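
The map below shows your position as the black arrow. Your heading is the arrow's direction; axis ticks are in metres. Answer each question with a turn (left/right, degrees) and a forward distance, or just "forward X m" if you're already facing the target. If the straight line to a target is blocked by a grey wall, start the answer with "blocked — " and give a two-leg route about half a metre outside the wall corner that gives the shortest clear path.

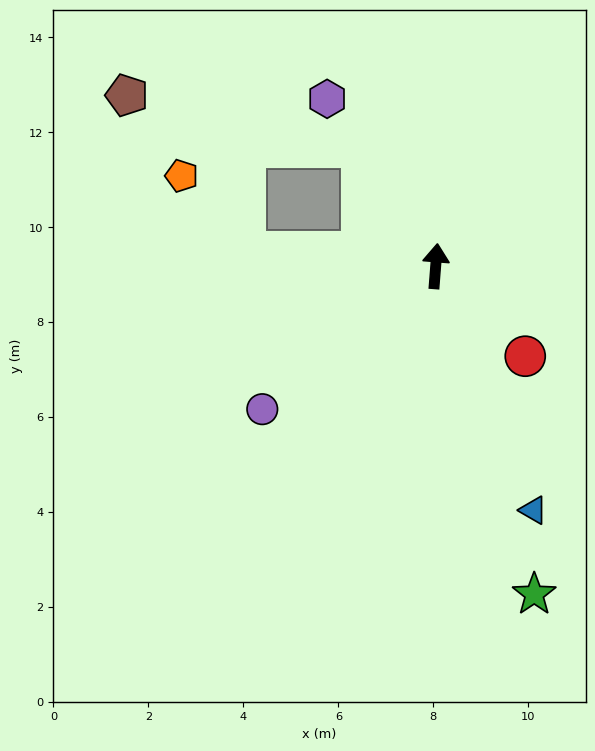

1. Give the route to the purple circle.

turn left 134°, forward 4.7 m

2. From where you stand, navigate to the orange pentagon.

blocked — turn left 90°, forward 4.0 m, then turn right 45°, forward 2.1 m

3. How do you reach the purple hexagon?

turn left 37°, forward 4.2 m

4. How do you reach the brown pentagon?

blocked — turn left 36°, forward 3.0 m, then turn left 46°, forward 5.1 m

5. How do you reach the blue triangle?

turn right 154°, forward 5.5 m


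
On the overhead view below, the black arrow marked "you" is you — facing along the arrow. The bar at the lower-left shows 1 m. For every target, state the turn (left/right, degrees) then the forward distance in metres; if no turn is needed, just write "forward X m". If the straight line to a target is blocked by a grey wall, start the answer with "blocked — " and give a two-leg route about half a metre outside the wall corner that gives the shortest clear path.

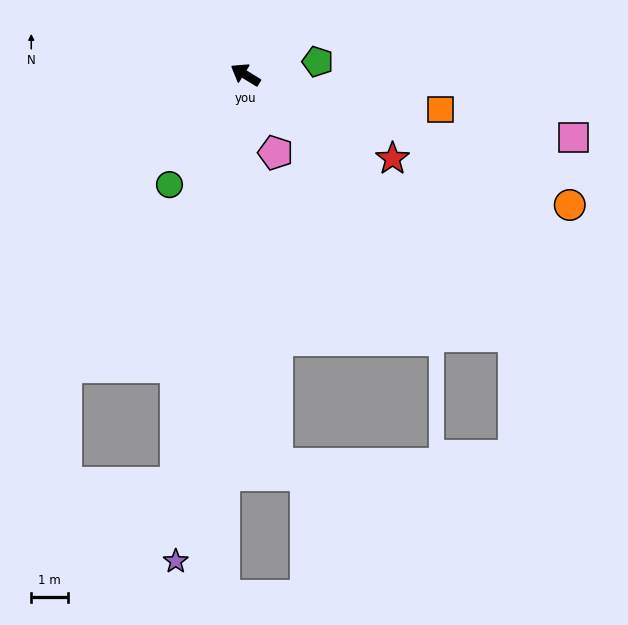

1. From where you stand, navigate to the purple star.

turn left 114°, forward 13.5 m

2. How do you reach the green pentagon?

turn right 138°, forward 2.0 m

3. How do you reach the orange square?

turn right 158°, forward 5.4 m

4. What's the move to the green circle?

turn left 87°, forward 3.7 m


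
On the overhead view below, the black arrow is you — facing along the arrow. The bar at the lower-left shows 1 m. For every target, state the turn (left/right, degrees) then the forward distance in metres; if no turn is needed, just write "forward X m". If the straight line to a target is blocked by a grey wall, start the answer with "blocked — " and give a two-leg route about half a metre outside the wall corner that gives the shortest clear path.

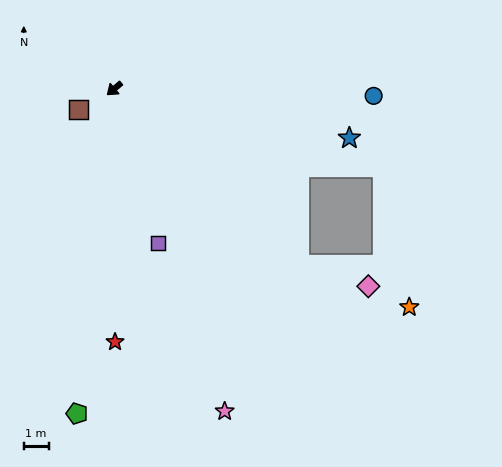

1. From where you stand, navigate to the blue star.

turn left 128°, forward 9.7 m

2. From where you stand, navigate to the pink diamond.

blocked — turn left 96°, forward 10.3 m, then turn left 27°, forward 2.9 m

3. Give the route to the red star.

turn left 50°, forward 10.2 m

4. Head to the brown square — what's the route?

turn right 10°, forward 1.7 m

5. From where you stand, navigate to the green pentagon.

turn left 43°, forward 13.2 m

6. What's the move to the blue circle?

turn left 138°, forward 10.5 m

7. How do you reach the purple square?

turn left 65°, forward 6.5 m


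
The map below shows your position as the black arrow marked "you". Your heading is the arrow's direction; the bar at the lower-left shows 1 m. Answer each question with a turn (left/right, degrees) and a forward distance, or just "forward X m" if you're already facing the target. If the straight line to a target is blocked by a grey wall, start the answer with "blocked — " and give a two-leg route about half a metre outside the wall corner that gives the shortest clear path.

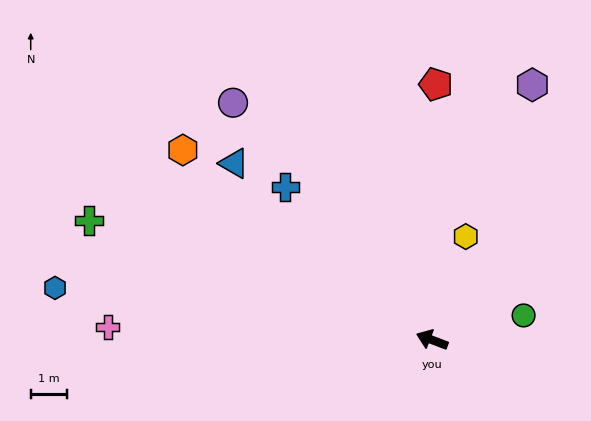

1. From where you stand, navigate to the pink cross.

turn left 19°, forward 9.0 m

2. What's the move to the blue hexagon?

turn left 13°, forward 10.5 m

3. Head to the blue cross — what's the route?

turn right 25°, forward 5.9 m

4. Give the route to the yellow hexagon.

turn right 87°, forward 3.0 m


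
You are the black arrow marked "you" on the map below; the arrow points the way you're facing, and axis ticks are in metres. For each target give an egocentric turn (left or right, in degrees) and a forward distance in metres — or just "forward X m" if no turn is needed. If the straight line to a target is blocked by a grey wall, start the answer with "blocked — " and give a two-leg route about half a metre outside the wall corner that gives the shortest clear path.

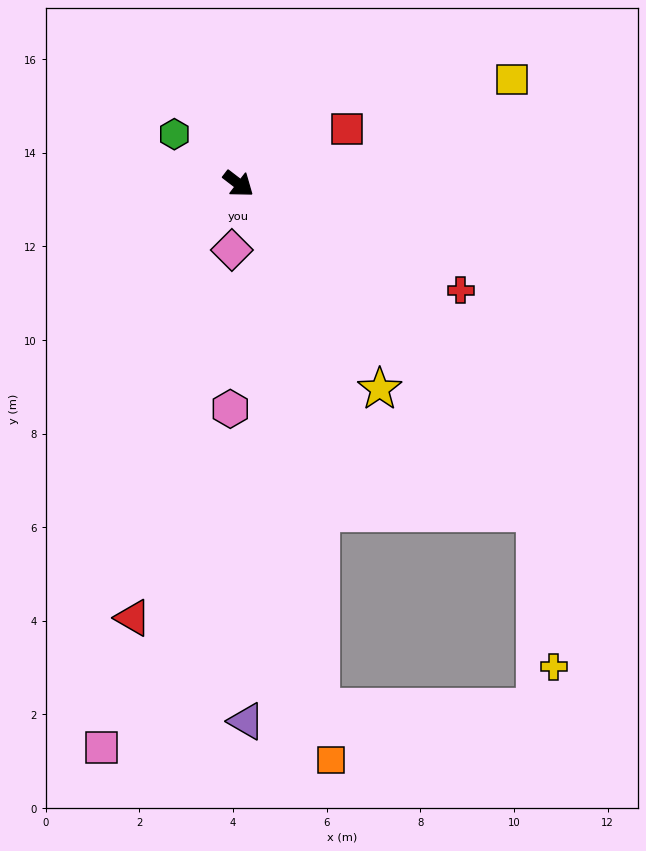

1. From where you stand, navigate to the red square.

turn left 64°, forward 2.6 m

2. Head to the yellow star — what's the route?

turn right 18°, forward 5.3 m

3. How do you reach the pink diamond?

turn right 58°, forward 1.4 m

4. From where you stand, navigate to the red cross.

turn left 12°, forward 5.3 m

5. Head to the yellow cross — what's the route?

blocked — turn right 10°, forward 9.5 m, then turn right 36°, forward 3.3 m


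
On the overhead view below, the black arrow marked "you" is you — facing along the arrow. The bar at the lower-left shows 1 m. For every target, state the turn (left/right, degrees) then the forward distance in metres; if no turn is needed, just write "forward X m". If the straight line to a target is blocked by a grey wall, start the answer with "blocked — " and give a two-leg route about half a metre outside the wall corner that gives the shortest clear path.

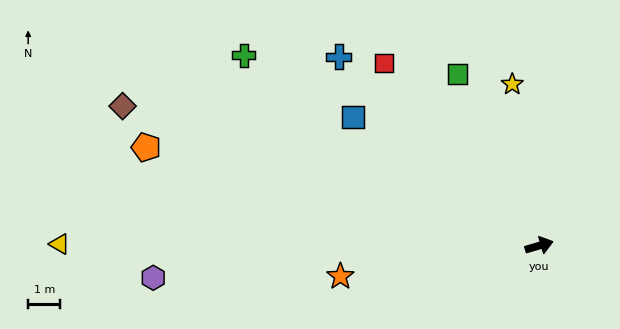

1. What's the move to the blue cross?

turn left 120°, forward 8.6 m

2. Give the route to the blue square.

turn left 129°, forward 7.1 m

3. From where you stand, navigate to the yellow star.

turn left 83°, forward 5.1 m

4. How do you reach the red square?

turn left 114°, forward 7.5 m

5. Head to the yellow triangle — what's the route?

turn left 163°, forward 14.9 m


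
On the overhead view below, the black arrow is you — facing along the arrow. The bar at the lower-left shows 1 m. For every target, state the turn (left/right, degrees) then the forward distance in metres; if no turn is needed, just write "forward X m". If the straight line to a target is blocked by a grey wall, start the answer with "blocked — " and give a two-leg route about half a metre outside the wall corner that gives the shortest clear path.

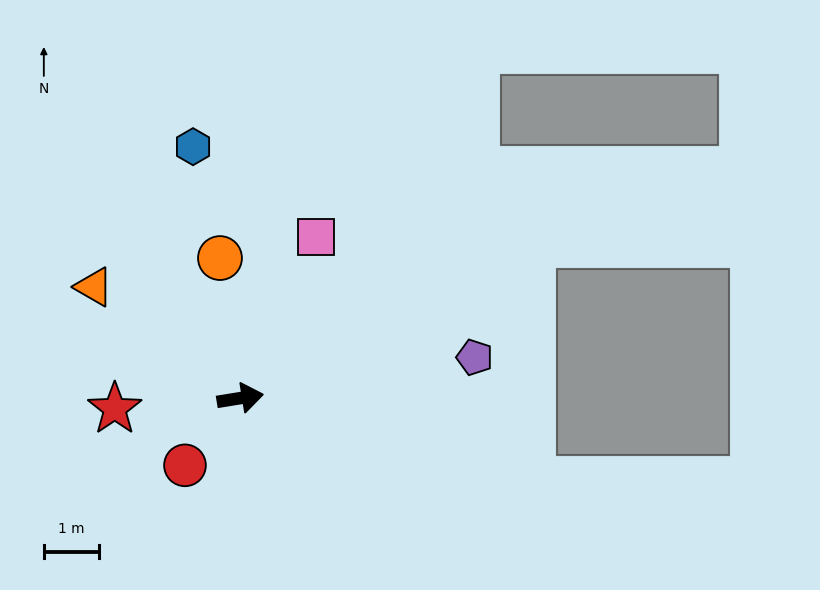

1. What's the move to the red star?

turn left 176°, forward 2.3 m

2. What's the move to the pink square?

turn left 56°, forward 3.2 m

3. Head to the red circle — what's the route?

turn right 139°, forward 1.6 m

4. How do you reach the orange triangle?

turn left 134°, forward 3.4 m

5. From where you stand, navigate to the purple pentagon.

forward 4.3 m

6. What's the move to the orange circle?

turn left 89°, forward 2.6 m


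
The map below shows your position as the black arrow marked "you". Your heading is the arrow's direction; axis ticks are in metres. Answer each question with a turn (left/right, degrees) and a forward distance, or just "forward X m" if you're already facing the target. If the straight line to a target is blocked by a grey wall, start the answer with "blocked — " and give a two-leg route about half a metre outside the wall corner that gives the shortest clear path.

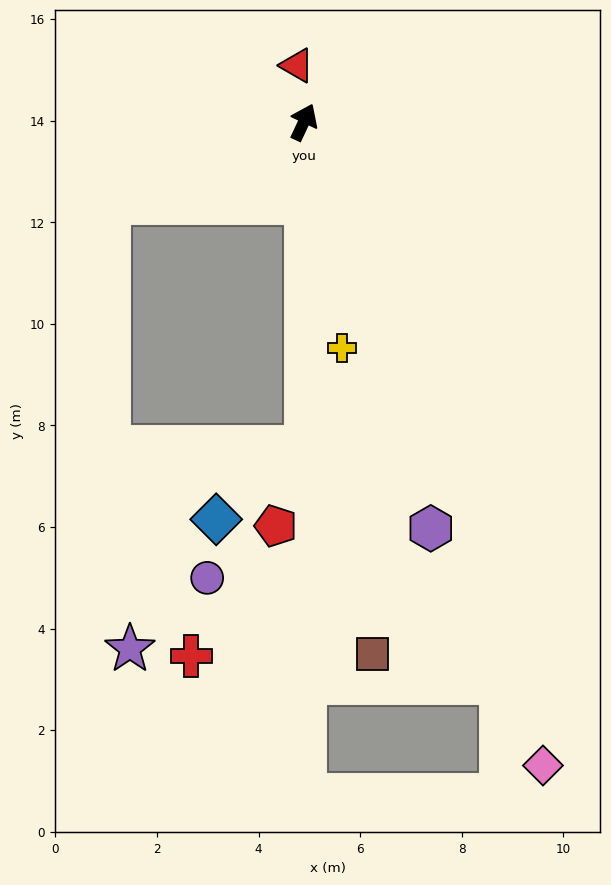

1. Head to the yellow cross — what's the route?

turn right 145°, forward 4.5 m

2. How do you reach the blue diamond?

blocked — turn right 154°, forward 6.4 m, then turn right 52°, forward 2.3 m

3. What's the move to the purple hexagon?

turn right 138°, forward 8.4 m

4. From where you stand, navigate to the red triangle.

turn left 32°, forward 1.1 m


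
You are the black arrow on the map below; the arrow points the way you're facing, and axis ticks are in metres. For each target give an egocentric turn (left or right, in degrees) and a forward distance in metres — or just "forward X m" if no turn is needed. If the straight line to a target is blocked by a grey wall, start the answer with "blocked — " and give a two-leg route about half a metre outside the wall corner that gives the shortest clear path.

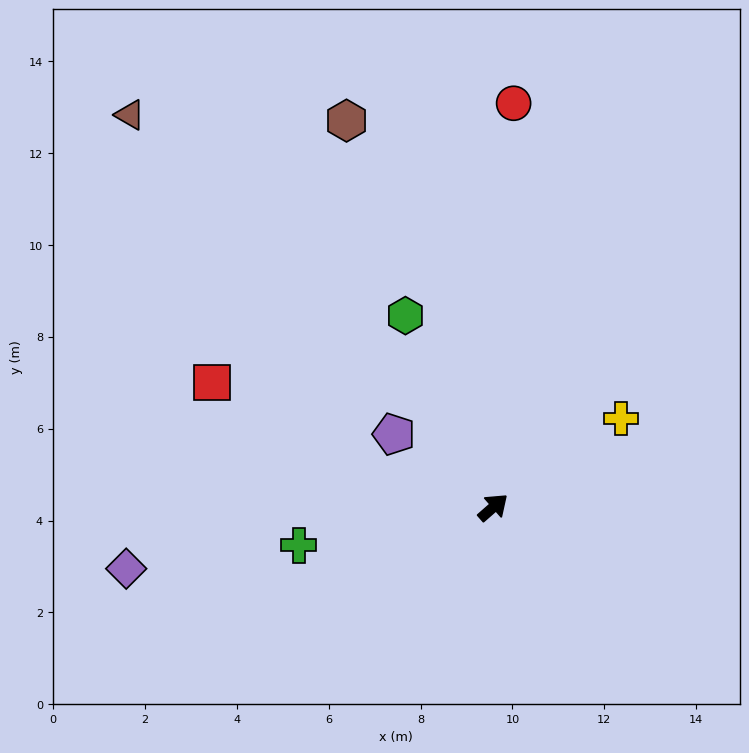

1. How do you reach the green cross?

turn left 150°, forward 4.3 m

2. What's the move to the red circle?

turn left 46°, forward 8.8 m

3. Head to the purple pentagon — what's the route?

turn left 102°, forward 2.7 m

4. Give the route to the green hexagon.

turn left 73°, forward 4.6 m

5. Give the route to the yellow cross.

turn right 7°, forward 3.4 m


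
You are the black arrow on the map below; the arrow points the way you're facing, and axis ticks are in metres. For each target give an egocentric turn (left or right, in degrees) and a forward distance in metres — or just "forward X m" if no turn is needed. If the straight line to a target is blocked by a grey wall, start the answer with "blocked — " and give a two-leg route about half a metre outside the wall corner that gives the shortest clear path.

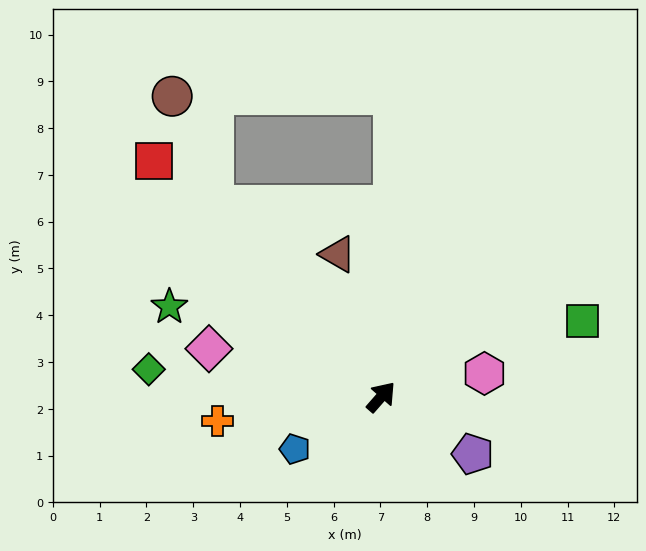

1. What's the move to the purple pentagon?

turn right 81°, forward 2.3 m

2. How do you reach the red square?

turn left 85°, forward 7.0 m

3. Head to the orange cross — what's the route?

turn left 140°, forward 3.5 m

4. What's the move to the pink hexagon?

turn right 36°, forward 2.3 m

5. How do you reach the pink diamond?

turn left 116°, forward 3.8 m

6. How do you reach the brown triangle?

turn left 58°, forward 3.2 m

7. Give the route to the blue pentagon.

turn left 162°, forward 2.2 m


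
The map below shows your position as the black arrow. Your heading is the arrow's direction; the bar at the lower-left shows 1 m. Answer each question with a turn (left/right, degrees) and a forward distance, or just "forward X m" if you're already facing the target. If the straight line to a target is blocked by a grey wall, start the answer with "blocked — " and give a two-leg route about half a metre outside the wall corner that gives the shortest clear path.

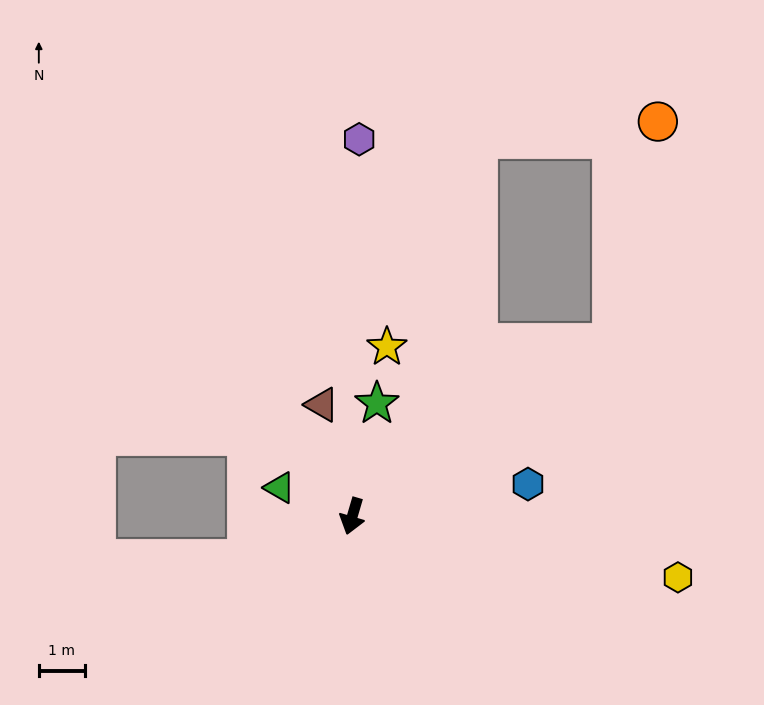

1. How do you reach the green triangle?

turn right 95°, forward 1.7 m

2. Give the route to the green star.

turn right 176°, forward 2.5 m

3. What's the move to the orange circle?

blocked — turn left 140°, forward 6.8 m, then turn left 45°, forward 4.9 m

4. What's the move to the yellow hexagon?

turn left 96°, forward 7.2 m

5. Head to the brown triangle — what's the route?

turn right 148°, forward 2.5 m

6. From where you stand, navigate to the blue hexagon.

turn left 117°, forward 3.9 m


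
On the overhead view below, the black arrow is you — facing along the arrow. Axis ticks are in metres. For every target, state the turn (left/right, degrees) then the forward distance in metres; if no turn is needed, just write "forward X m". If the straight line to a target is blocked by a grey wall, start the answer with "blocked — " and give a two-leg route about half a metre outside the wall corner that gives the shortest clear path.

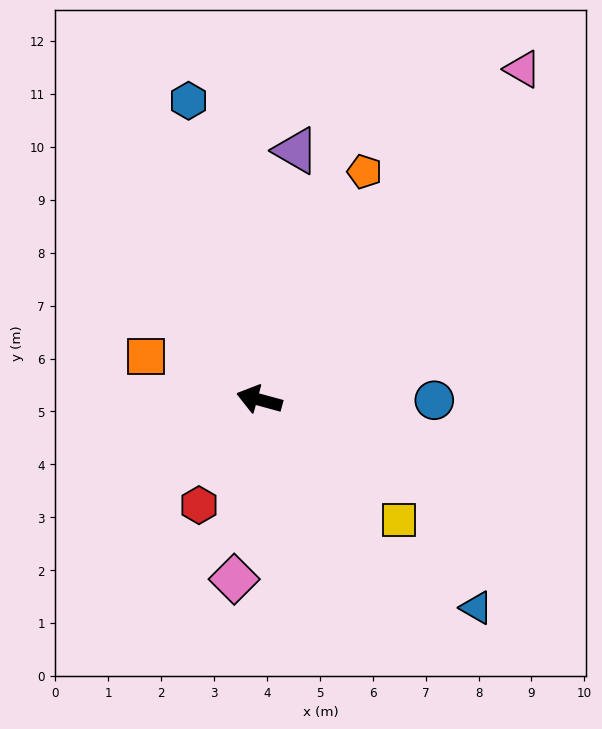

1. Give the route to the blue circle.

turn right 165°, forward 3.3 m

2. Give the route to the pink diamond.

turn left 97°, forward 3.4 m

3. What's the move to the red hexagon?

turn left 75°, forward 2.3 m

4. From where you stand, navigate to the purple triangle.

turn right 83°, forward 4.8 m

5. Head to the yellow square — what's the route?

turn left 155°, forward 3.5 m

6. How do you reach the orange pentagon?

turn right 100°, forward 4.7 m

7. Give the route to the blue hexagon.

turn right 61°, forward 5.8 m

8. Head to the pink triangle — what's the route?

turn right 113°, forward 8.0 m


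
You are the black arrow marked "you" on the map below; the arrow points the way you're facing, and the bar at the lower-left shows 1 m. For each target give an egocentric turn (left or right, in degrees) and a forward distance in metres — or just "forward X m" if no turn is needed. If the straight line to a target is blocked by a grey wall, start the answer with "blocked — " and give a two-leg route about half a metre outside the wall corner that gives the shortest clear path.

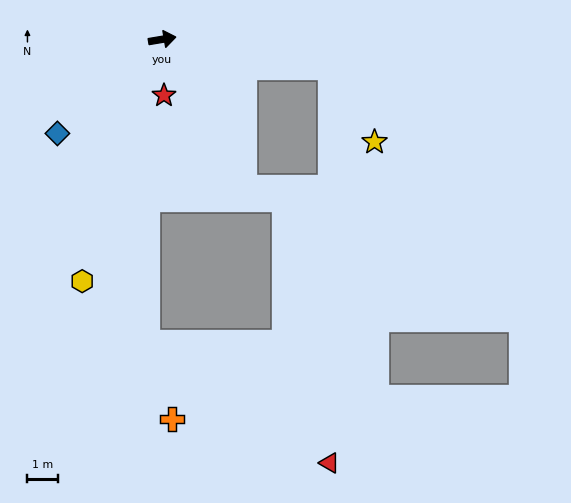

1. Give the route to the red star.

turn right 98°, forward 1.8 m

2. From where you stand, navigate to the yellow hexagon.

turn right 118°, forward 8.2 m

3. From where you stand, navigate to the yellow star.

blocked — turn right 19°, forward 5.5 m, then turn right 51°, forward 2.8 m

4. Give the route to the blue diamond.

turn right 148°, forward 4.5 m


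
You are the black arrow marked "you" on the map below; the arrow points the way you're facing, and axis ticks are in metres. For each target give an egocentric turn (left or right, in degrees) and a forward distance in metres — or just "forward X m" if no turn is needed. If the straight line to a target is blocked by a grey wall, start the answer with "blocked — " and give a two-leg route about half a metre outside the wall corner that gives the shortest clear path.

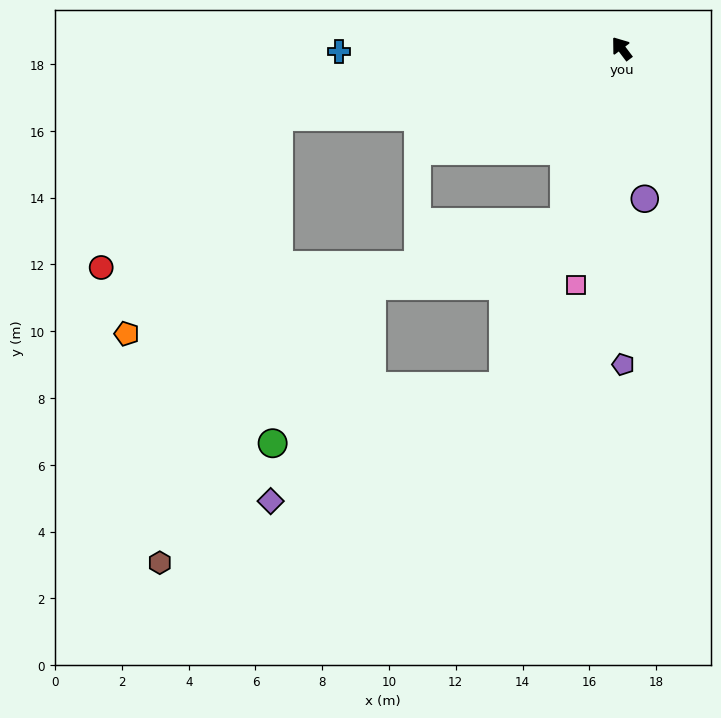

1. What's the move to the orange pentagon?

blocked — turn left 64°, forward 10.5 m, then turn left 44°, forward 7.9 m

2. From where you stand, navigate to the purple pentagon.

turn left 143°, forward 9.5 m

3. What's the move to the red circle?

blocked — turn left 64°, forward 10.5 m, then turn left 29°, forward 7.0 m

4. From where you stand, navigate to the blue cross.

turn left 54°, forward 8.5 m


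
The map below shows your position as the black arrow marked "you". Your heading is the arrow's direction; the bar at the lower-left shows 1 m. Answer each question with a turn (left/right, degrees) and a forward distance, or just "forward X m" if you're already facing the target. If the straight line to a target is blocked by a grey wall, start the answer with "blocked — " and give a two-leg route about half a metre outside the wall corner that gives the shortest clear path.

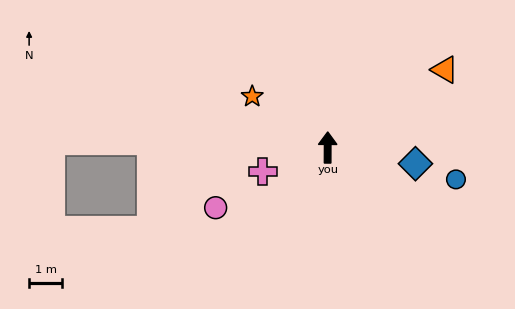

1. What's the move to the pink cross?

turn left 111°, forward 2.1 m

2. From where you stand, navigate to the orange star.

turn left 56°, forward 2.7 m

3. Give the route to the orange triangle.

turn right 56°, forward 4.2 m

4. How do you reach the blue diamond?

turn right 100°, forward 2.7 m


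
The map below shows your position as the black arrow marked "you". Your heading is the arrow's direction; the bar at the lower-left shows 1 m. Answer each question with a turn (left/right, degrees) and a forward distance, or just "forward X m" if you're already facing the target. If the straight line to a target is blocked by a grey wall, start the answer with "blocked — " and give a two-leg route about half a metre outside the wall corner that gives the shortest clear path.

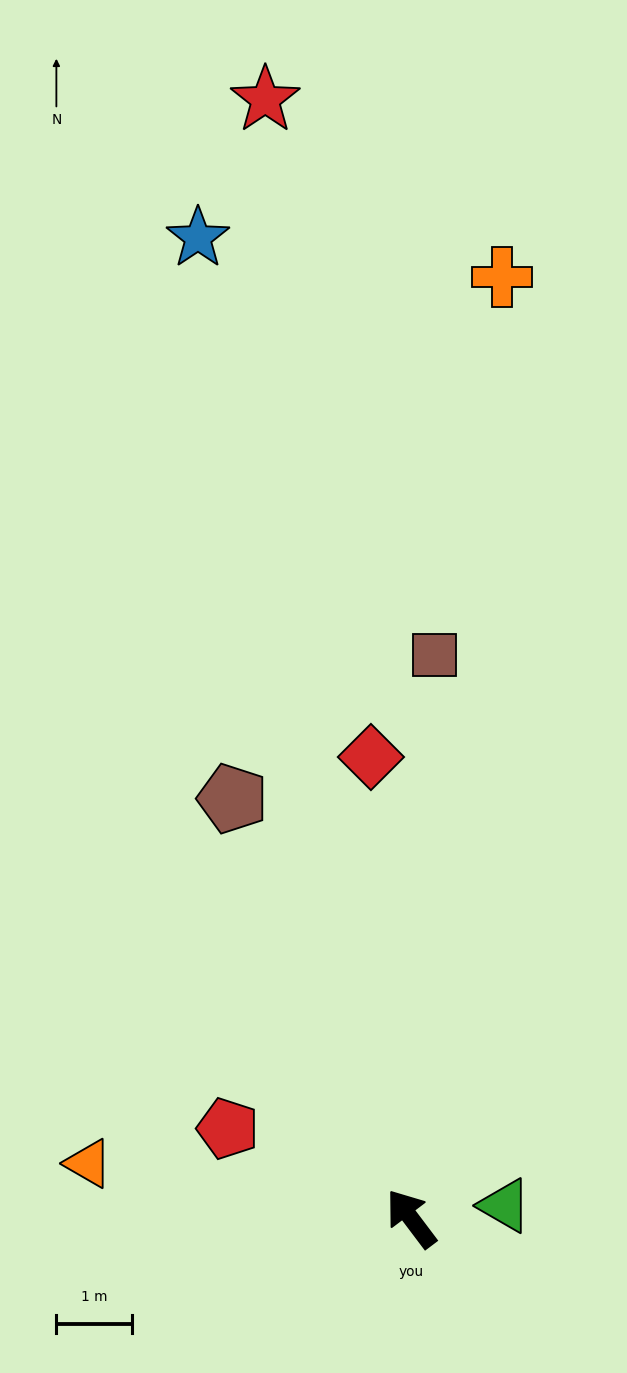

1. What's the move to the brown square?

turn right 39°, forward 7.5 m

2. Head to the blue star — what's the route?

turn right 25°, forward 13.3 m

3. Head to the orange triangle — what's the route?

turn left 43°, forward 4.3 m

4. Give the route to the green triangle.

turn right 119°, forward 1.3 m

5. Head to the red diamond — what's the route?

turn right 32°, forward 6.1 m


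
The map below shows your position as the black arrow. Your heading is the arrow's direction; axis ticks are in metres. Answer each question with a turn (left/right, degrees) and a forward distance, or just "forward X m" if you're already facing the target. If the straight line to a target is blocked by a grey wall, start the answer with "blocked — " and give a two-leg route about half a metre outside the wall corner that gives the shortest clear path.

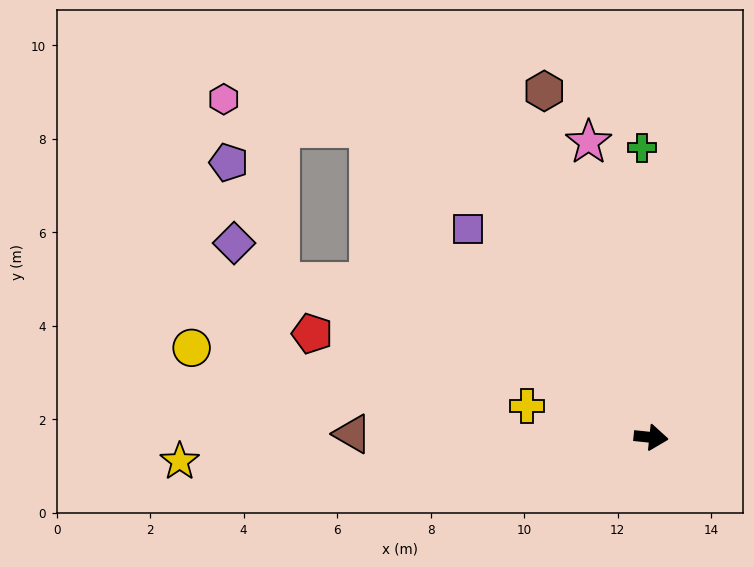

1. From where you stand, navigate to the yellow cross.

turn left 172°, forward 2.7 m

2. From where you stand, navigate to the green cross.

turn left 98°, forward 6.2 m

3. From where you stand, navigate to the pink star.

turn left 108°, forward 6.5 m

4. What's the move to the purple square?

turn left 137°, forward 5.9 m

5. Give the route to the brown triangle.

turn right 175°, forward 6.4 m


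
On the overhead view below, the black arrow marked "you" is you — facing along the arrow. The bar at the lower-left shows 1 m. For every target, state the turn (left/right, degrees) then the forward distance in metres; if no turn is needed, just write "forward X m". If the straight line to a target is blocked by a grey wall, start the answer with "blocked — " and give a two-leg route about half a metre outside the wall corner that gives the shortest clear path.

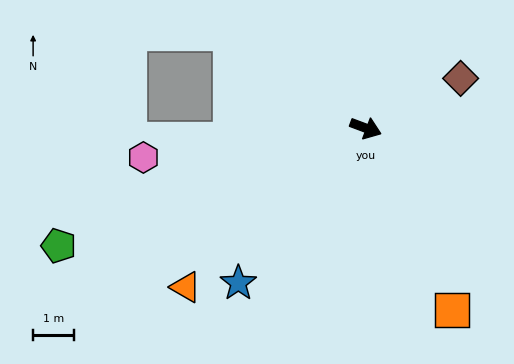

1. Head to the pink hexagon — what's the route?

turn right 152°, forward 5.5 m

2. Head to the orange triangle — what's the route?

turn right 118°, forward 5.9 m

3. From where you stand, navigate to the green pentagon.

turn right 139°, forward 8.1 m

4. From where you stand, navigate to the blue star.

turn right 109°, forward 5.0 m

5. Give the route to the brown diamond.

turn left 48°, forward 2.6 m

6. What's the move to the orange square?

turn right 44°, forward 5.0 m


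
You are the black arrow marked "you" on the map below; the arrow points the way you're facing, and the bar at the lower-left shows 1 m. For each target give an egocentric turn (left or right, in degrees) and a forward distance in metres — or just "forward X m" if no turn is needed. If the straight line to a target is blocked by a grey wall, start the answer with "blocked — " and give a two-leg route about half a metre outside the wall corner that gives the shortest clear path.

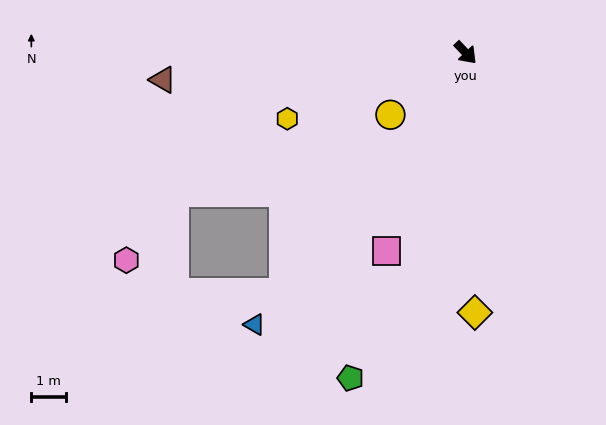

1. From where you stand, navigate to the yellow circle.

turn right 94°, forward 2.8 m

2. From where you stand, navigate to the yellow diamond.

turn right 41°, forward 7.4 m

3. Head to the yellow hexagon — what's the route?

turn right 113°, forward 5.4 m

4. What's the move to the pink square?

turn right 65°, forward 6.1 m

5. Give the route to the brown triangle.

turn right 128°, forward 8.7 m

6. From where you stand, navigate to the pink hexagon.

blocked — turn right 108°, forward 9.2 m, then turn left 30°, forward 2.4 m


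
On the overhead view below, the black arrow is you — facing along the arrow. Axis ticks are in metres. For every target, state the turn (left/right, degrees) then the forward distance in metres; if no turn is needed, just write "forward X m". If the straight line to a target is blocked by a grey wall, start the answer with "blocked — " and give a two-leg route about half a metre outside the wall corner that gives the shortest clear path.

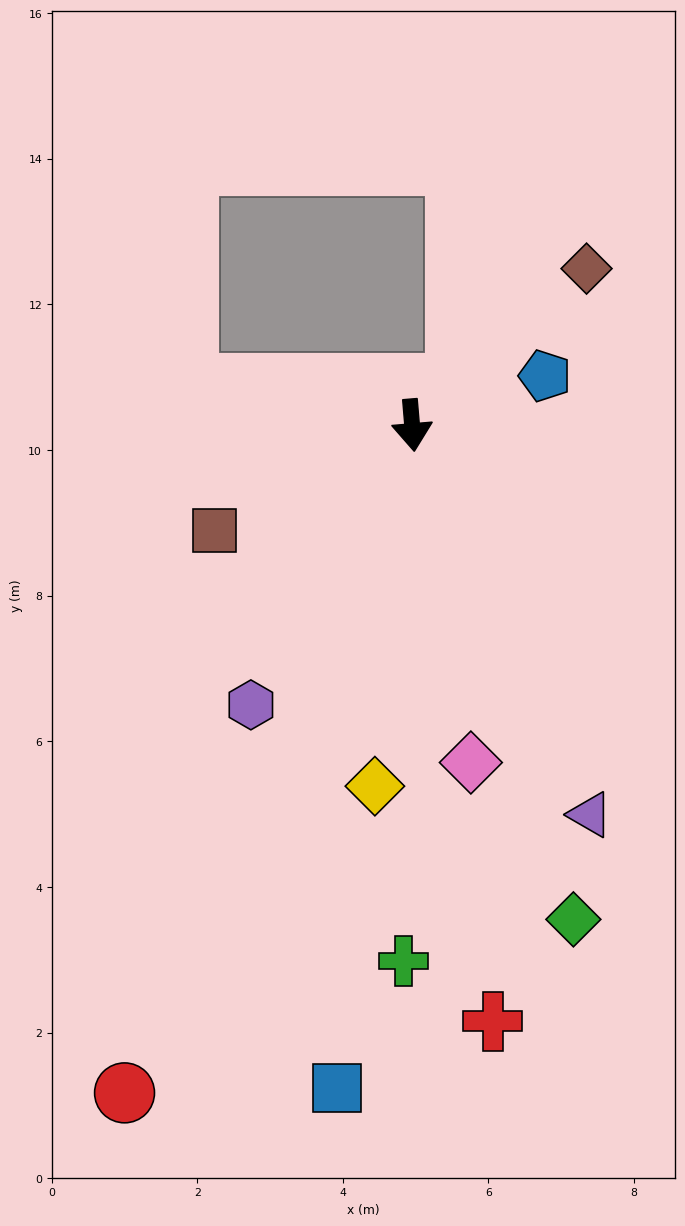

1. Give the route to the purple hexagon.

turn right 35°, forward 4.4 m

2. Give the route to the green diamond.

turn left 13°, forward 7.1 m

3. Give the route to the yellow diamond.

turn right 11°, forward 5.0 m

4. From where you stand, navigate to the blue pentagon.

turn left 106°, forward 1.9 m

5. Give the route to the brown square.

turn right 67°, forward 3.1 m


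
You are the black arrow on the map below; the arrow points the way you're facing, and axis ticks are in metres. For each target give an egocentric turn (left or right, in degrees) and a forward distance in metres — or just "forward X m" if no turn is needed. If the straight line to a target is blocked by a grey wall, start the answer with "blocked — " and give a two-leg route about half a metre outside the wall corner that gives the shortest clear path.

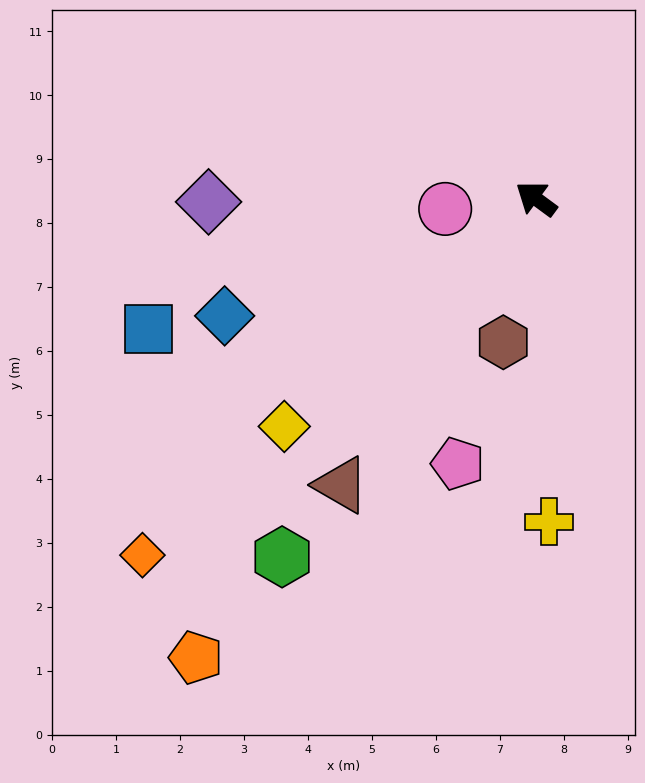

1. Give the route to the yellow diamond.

turn left 78°, forward 5.3 m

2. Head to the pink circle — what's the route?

turn left 43°, forward 1.4 m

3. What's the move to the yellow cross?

turn left 129°, forward 5.1 m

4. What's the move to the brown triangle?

turn left 92°, forward 5.4 m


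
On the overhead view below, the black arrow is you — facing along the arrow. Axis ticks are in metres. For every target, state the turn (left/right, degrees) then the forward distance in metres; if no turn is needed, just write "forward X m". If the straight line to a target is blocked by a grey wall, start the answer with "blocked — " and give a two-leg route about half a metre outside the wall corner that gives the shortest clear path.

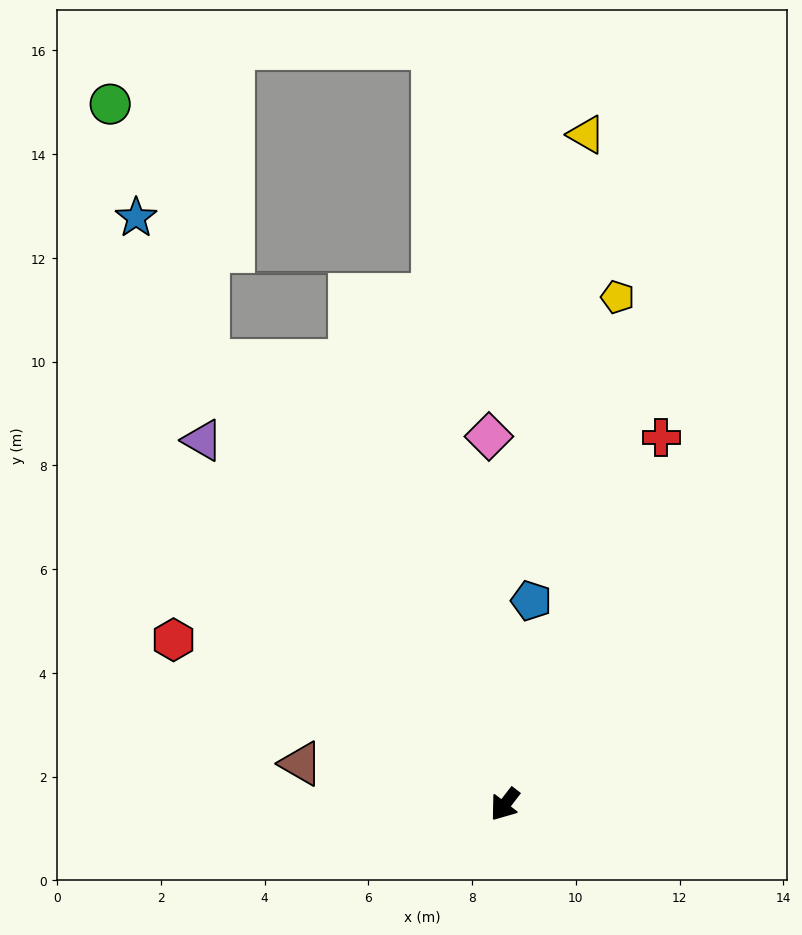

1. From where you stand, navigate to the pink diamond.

turn right 140°, forward 7.1 m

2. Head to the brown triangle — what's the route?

turn right 64°, forward 4.0 m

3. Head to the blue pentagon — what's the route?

turn right 150°, forward 4.0 m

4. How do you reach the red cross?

turn right 166°, forward 7.7 m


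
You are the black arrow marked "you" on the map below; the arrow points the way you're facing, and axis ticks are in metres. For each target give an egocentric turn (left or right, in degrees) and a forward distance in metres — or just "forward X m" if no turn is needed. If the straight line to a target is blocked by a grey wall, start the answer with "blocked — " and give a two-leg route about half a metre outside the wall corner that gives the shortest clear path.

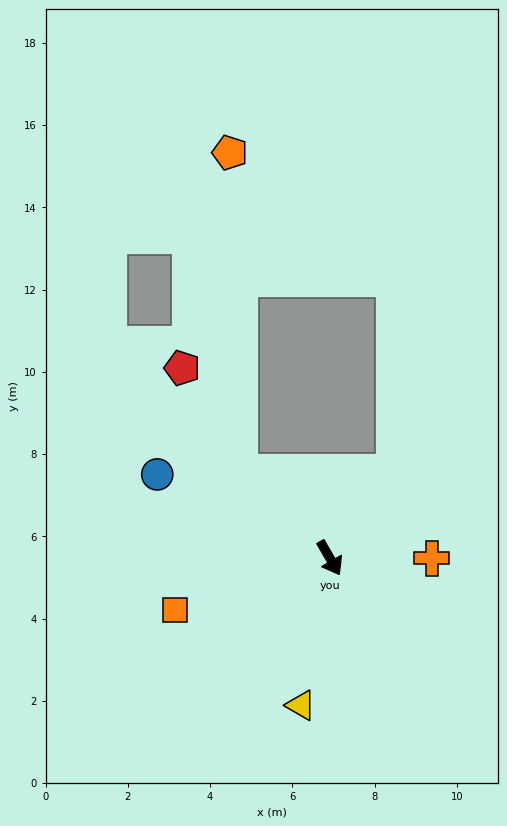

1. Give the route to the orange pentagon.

blocked — turn right 164°, forward 3.0 m, then turn right 44°, forward 7.7 m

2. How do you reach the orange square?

turn right 101°, forward 4.0 m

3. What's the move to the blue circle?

turn right 146°, forward 4.7 m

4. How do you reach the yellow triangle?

turn right 41°, forward 3.6 m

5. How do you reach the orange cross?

turn left 60°, forward 2.5 m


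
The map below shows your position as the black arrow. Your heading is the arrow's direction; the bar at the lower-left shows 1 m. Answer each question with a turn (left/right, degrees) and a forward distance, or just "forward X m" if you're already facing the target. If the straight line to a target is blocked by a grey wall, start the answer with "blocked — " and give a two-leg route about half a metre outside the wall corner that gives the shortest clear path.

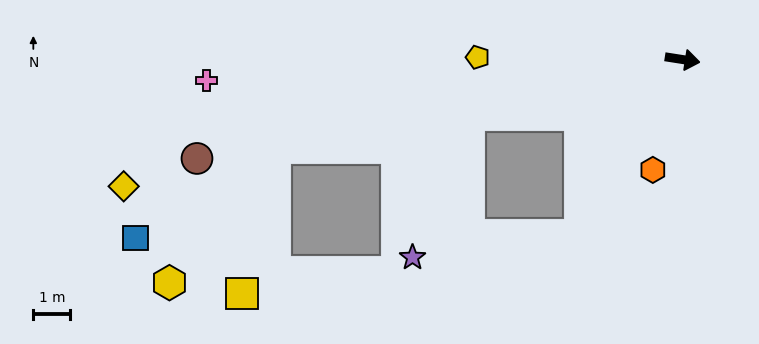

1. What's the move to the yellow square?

blocked — turn right 159°, forward 11.2 m, then turn left 65°, forward 4.0 m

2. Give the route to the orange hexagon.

turn right 96°, forward 3.1 m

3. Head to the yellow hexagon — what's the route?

blocked — turn right 159°, forward 11.2 m, then turn left 40°, forward 4.6 m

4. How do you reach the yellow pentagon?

turn right 172°, forward 5.5 m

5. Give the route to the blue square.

blocked — turn right 159°, forward 11.2 m, then turn left 21°, forward 4.5 m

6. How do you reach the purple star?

blocked — turn right 112°, forward 5.5 m, then turn right 51°, forward 4.5 m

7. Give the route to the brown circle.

turn right 160°, forward 13.3 m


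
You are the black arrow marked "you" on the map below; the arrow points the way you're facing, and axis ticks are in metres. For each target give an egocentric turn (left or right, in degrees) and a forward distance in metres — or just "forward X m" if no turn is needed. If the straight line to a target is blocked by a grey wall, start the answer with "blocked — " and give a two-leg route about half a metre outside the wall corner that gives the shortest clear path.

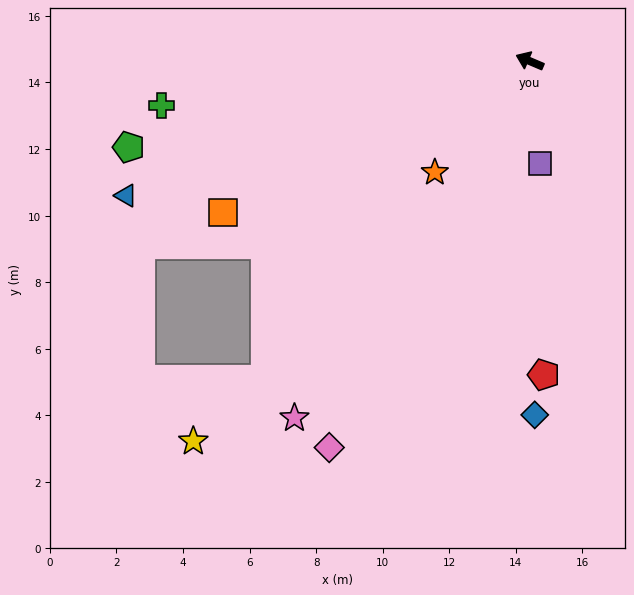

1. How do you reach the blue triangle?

turn left 41°, forward 12.8 m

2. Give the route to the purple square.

turn left 119°, forward 3.1 m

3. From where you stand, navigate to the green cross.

turn left 30°, forward 11.1 m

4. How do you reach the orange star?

turn left 73°, forward 4.4 m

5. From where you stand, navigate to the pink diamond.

turn left 86°, forward 13.1 m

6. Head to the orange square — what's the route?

turn left 49°, forward 10.3 m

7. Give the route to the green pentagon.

turn left 35°, forward 12.3 m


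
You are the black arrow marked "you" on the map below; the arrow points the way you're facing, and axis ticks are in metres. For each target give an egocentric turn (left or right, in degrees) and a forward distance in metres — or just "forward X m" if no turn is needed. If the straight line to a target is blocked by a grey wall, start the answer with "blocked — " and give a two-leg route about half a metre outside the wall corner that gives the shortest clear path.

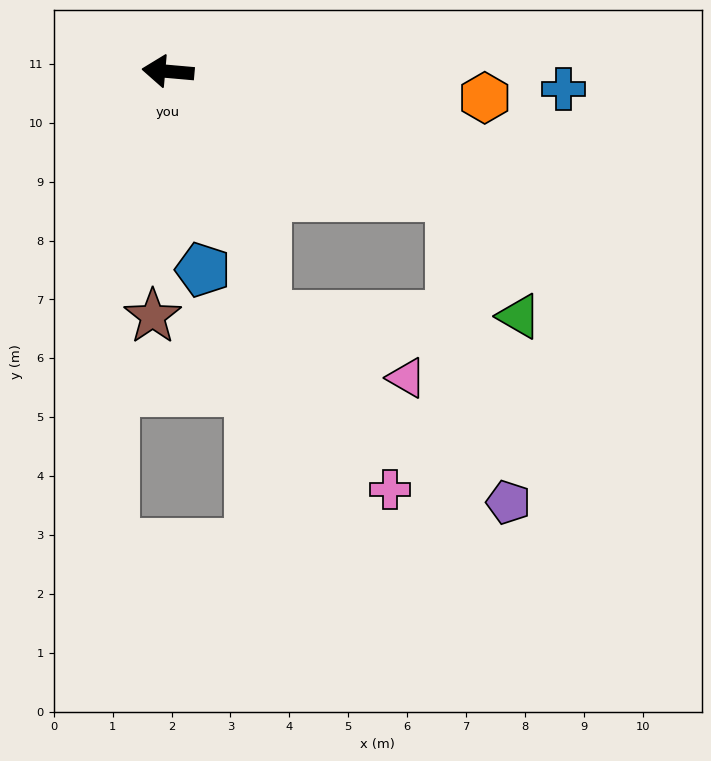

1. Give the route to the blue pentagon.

turn left 105°, forward 3.4 m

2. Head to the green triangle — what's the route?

blocked — turn left 161°, forward 5.2 m, then turn right 36°, forward 2.3 m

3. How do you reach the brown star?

turn left 91°, forward 4.2 m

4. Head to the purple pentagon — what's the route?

blocked — turn left 117°, forward 4.5 m, then turn left 30°, forward 5.2 m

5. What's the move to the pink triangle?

blocked — turn left 117°, forward 4.5 m, then turn left 44°, forward 2.6 m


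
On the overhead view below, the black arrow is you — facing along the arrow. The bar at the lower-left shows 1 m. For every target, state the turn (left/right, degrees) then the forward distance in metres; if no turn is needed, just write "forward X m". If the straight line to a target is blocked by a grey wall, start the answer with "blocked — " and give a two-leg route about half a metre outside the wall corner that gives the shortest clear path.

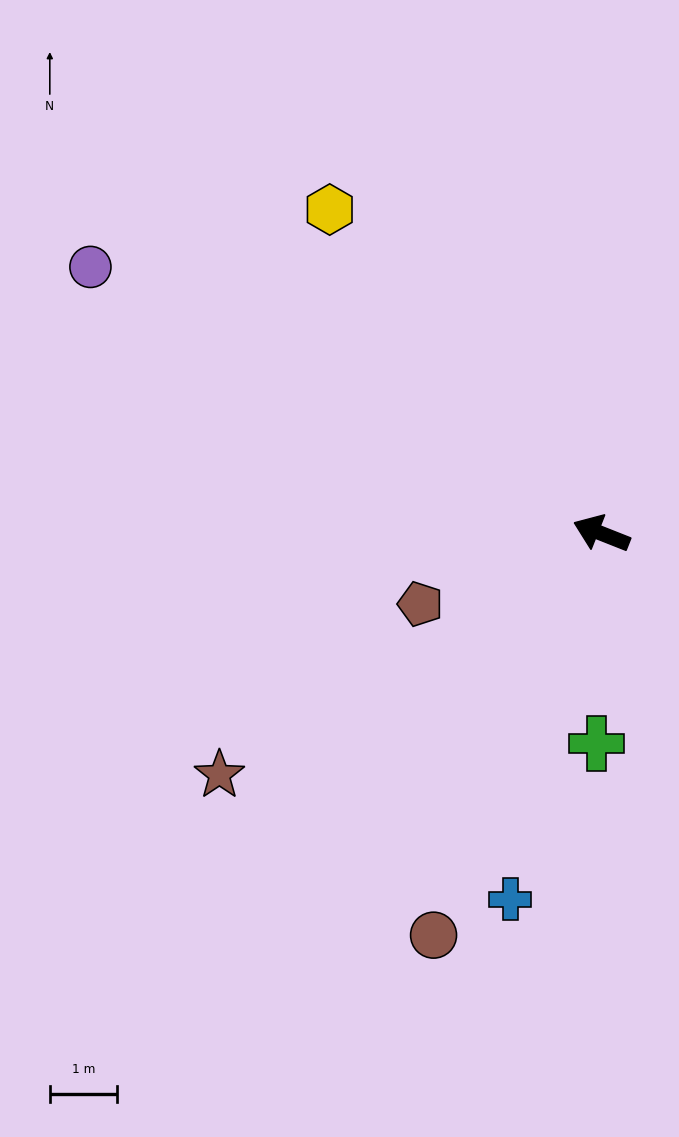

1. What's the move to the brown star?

turn left 54°, forward 6.8 m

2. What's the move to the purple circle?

turn right 6°, forward 8.6 m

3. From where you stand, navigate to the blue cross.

turn left 98°, forward 5.6 m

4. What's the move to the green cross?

turn left 110°, forward 3.1 m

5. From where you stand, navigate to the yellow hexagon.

turn right 28°, forward 6.3 m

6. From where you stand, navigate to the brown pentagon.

turn left 43°, forward 2.9 m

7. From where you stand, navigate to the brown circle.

turn left 89°, forward 6.5 m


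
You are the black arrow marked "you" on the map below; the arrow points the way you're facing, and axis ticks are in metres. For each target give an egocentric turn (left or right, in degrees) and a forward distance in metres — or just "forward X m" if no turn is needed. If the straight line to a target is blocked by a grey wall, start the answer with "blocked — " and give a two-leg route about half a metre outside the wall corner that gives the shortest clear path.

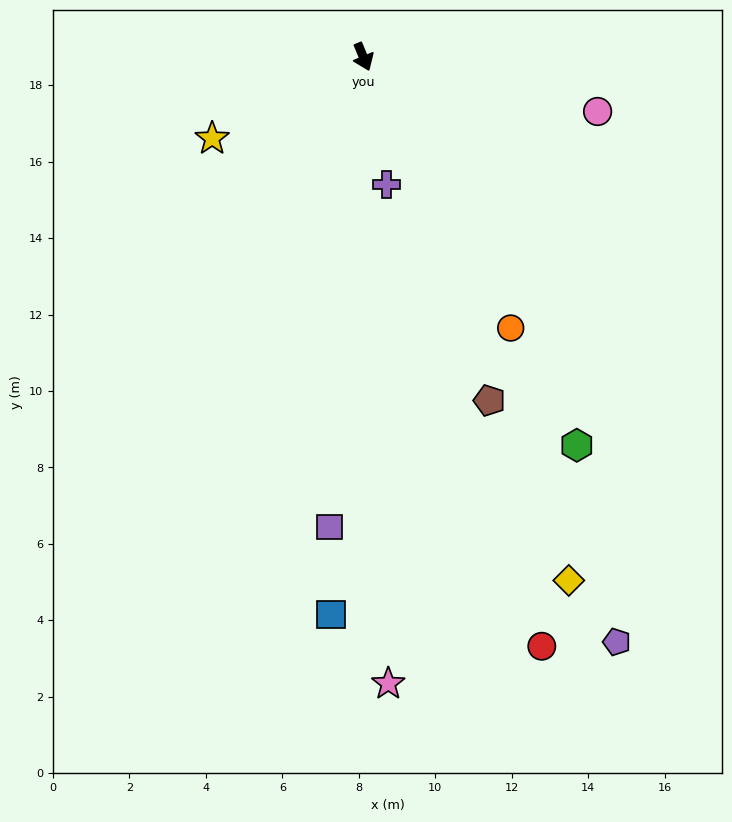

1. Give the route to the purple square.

turn right 27°, forward 12.3 m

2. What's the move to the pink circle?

turn left 54°, forward 6.3 m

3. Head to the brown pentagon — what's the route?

turn right 2°, forward 9.6 m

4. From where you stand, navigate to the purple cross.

turn right 12°, forward 3.4 m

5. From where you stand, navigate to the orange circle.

turn left 6°, forward 8.1 m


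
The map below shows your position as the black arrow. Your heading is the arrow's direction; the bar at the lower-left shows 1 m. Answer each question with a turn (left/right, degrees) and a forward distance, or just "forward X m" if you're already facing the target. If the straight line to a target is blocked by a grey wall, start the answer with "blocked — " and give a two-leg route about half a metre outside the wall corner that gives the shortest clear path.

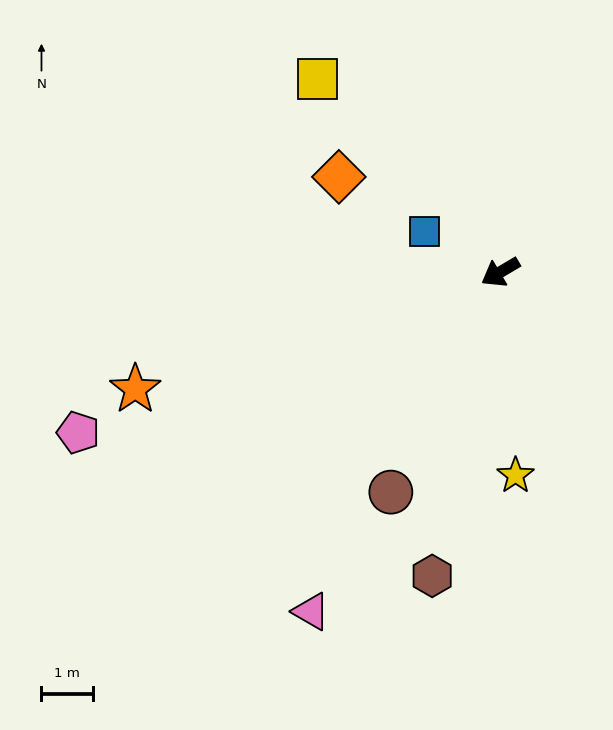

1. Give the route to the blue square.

turn right 59°, forward 1.7 m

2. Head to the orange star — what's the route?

turn right 13°, forward 7.5 m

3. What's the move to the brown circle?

turn left 33°, forward 4.8 m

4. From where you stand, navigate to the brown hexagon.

turn left 47°, forward 6.1 m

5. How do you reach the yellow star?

turn left 64°, forward 4.0 m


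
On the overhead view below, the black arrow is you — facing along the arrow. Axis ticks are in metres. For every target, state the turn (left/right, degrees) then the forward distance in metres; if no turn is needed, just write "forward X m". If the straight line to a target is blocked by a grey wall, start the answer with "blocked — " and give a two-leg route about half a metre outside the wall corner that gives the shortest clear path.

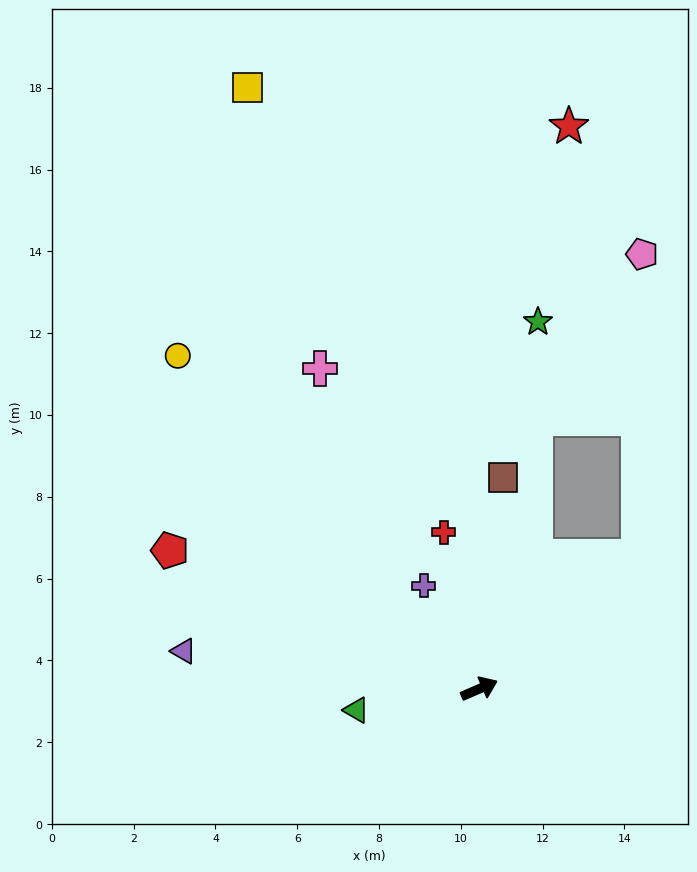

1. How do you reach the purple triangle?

turn left 149°, forward 7.3 m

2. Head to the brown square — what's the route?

turn left 60°, forward 5.2 m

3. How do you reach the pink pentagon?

blocked — turn left 16°, forward 5.1 m, then turn left 50°, forward 7.4 m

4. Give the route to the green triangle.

turn left 166°, forward 3.0 m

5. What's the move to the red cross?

turn left 79°, forward 3.9 m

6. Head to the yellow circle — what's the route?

turn left 109°, forward 11.0 m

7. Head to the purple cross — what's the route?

turn left 95°, forward 2.9 m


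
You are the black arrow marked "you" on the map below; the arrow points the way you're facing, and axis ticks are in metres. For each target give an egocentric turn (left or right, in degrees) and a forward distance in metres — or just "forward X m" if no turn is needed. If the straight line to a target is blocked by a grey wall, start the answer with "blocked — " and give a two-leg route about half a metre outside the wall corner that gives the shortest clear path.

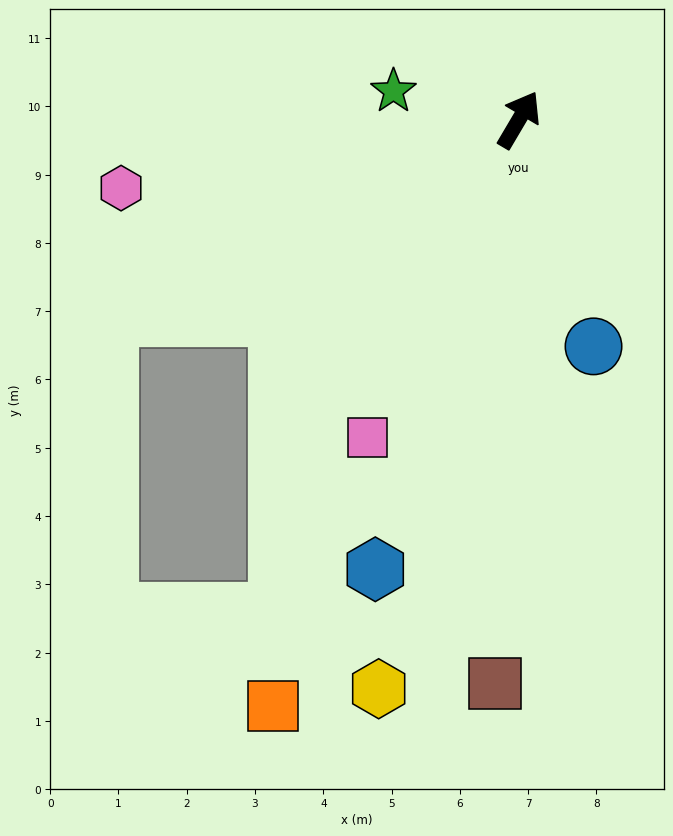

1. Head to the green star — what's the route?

turn left 108°, forward 1.9 m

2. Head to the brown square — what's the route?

turn right 152°, forward 8.3 m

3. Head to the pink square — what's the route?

turn right 175°, forward 5.2 m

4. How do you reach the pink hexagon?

turn left 130°, forward 5.9 m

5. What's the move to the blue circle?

turn right 131°, forward 3.5 m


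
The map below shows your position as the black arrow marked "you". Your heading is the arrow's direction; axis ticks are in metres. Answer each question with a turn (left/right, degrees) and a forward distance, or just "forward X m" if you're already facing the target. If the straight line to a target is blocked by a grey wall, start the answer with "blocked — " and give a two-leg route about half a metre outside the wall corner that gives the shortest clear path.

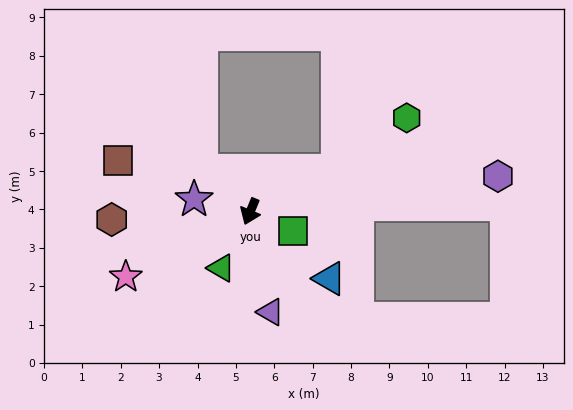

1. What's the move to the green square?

turn left 88°, forward 1.2 m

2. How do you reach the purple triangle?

turn left 34°, forward 2.7 m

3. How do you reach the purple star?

turn right 80°, forward 1.5 m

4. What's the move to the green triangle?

turn right 5°, forward 1.7 m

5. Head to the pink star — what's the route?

turn right 40°, forward 3.7 m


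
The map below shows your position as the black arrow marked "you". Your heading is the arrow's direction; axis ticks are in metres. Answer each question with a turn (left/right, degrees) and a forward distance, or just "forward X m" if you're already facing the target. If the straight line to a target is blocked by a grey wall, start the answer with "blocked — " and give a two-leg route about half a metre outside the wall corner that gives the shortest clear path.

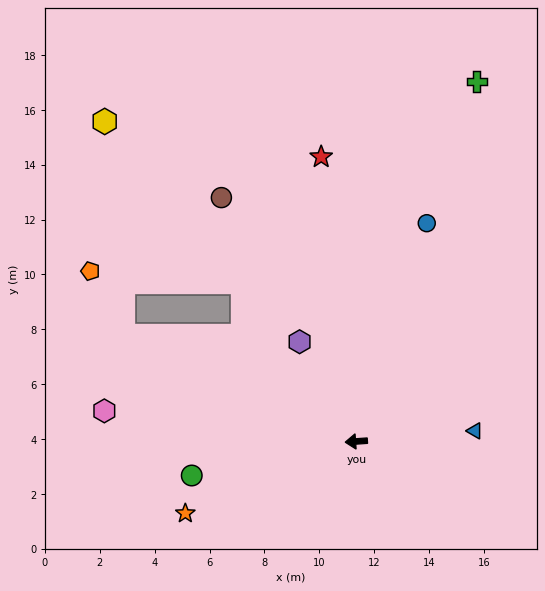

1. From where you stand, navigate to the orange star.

turn left 19°, forward 6.8 m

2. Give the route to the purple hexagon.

turn right 64°, forward 4.2 m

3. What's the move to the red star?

turn right 87°, forward 10.5 m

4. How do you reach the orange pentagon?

blocked — turn right 28°, forward 9.3 m, then turn right 39°, forward 2.6 m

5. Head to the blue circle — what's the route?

turn right 112°, forward 8.4 m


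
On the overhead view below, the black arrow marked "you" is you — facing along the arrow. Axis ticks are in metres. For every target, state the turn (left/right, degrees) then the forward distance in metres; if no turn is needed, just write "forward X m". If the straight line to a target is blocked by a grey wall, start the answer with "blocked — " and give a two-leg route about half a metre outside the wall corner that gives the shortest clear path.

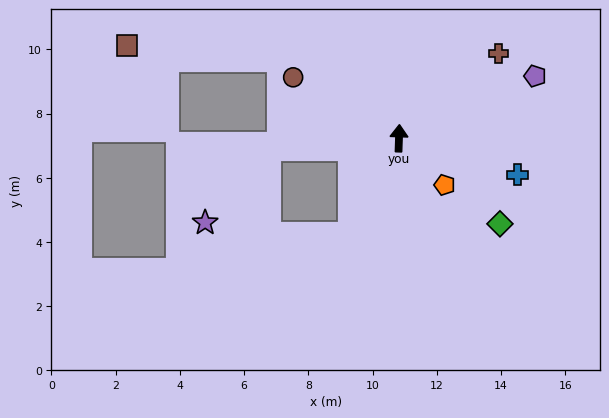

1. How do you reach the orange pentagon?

turn right 134°, forward 2.0 m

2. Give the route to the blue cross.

turn right 105°, forward 3.9 m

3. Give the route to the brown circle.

turn left 62°, forward 3.8 m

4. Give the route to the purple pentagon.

turn right 64°, forward 4.7 m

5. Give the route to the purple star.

blocked — turn left 96°, forward 4.1 m, then turn left 46°, forward 3.1 m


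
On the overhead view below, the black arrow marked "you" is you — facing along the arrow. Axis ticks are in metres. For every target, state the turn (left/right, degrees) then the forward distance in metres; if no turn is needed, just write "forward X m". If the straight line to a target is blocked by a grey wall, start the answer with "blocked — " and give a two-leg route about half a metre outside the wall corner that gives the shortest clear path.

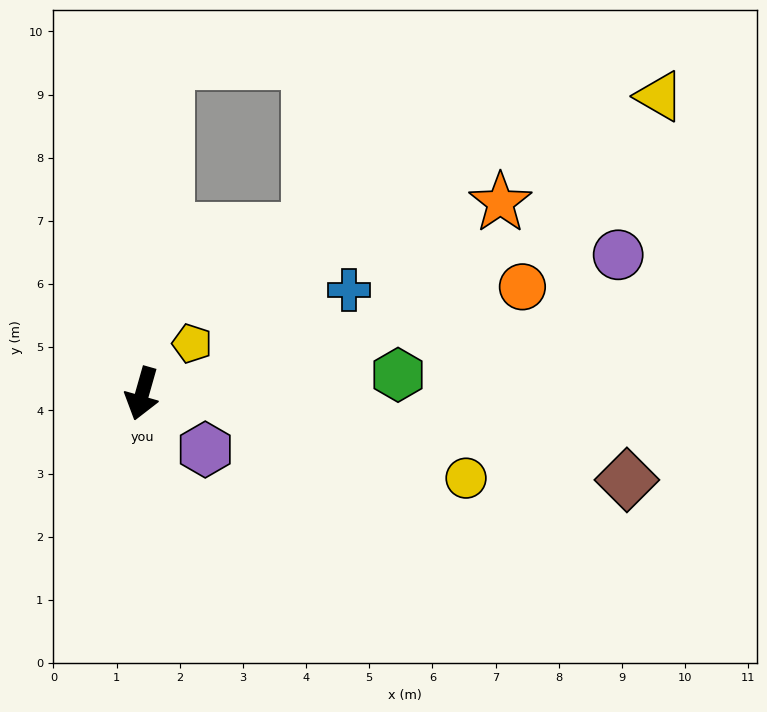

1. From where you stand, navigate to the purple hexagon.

turn left 64°, forward 1.3 m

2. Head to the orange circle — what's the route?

turn left 122°, forward 6.3 m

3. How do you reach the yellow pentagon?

turn left 151°, forward 1.1 m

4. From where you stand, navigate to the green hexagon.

turn left 110°, forward 4.1 m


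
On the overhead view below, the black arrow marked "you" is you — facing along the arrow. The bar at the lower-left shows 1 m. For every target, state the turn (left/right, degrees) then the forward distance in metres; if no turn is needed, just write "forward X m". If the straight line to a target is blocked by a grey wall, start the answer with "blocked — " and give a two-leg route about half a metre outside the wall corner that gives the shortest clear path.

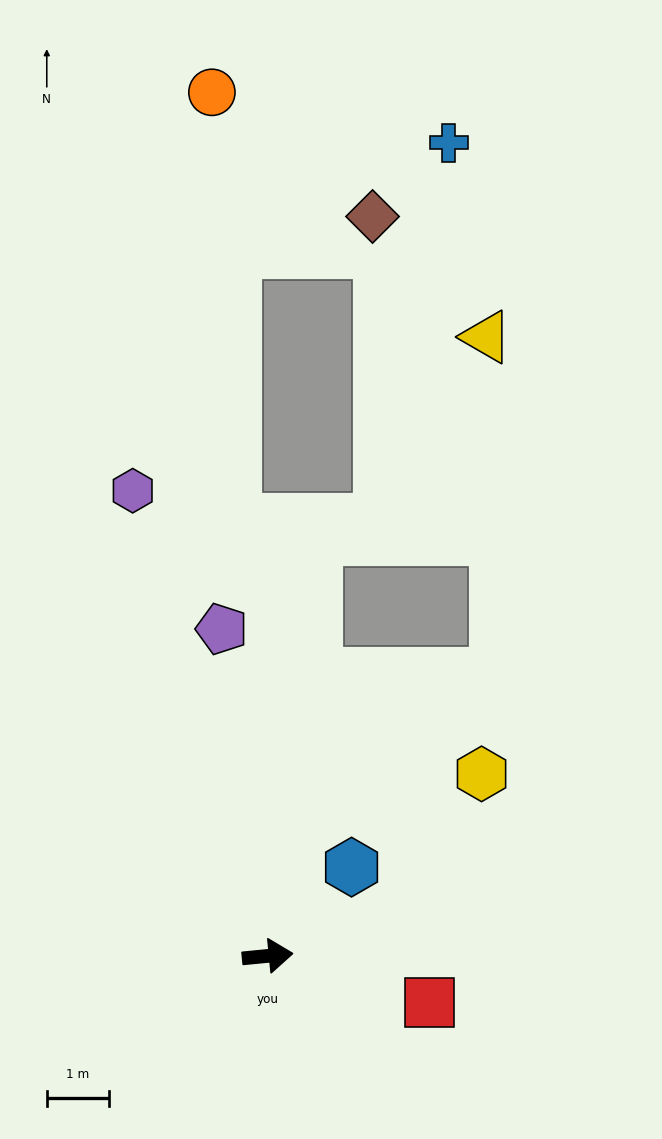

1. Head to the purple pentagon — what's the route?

turn left 92°, forward 5.3 m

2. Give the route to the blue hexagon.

turn left 41°, forward 2.0 m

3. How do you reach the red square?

turn right 22°, forward 2.7 m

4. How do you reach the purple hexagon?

turn left 101°, forward 7.8 m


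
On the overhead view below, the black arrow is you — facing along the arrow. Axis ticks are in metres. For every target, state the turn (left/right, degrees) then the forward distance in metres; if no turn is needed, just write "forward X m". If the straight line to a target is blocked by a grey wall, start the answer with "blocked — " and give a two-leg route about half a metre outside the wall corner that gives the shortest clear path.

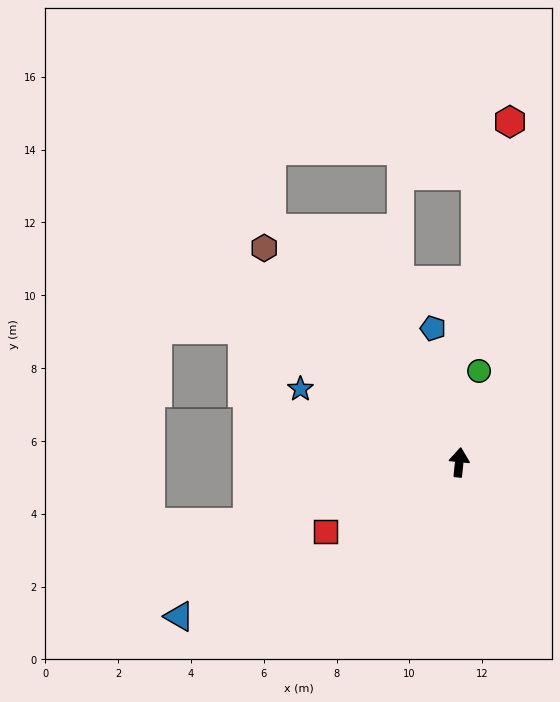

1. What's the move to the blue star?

turn left 71°, forward 4.8 m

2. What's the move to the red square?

turn left 123°, forward 4.1 m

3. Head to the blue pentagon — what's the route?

turn left 17°, forward 3.7 m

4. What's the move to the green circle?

turn right 6°, forward 2.6 m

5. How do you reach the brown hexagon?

turn left 48°, forward 8.0 m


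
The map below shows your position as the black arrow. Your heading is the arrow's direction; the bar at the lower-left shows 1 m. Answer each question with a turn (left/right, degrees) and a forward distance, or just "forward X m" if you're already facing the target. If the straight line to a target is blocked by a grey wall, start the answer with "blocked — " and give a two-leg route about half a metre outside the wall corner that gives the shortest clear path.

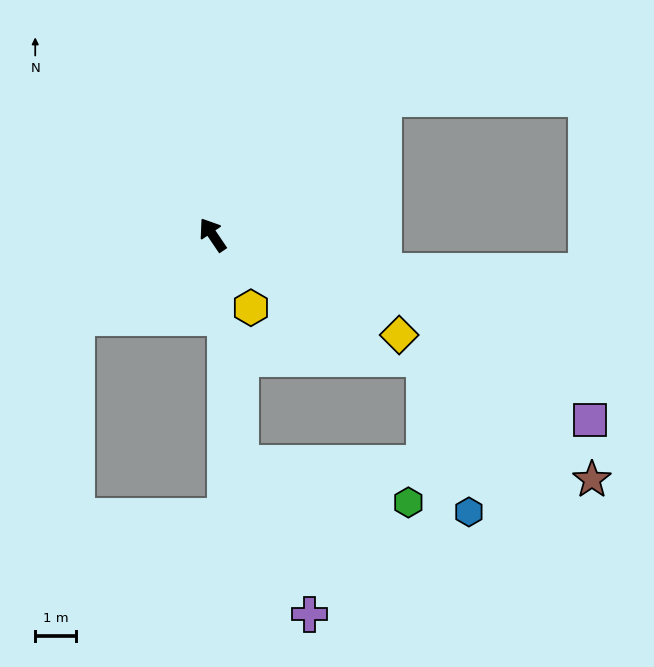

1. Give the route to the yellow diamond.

turn right 152°, forward 5.2 m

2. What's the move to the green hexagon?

blocked — turn left 153°, forward 5.6 m, then turn left 69°, forward 4.2 m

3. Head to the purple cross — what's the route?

blocked — turn left 153°, forward 5.6 m, then turn left 17°, forward 4.0 m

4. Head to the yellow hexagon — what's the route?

turn left 174°, forward 2.0 m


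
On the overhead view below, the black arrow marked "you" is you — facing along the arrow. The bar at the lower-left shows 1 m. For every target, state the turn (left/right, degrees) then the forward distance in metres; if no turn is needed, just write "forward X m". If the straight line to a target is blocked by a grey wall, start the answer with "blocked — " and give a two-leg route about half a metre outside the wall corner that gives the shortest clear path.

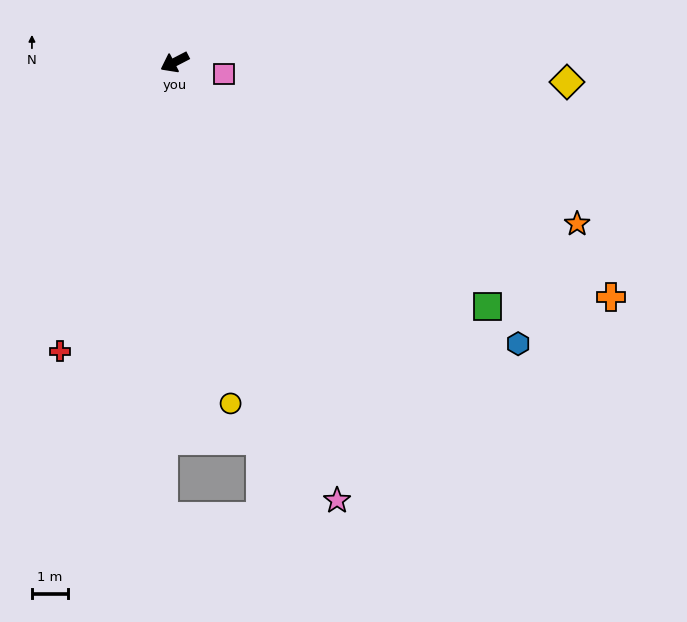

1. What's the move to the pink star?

turn left 83°, forward 13.1 m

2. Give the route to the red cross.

turn left 41°, forward 8.7 m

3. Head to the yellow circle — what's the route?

turn left 72°, forward 9.7 m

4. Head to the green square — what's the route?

turn left 115°, forward 11.1 m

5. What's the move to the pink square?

turn left 139°, forward 1.4 m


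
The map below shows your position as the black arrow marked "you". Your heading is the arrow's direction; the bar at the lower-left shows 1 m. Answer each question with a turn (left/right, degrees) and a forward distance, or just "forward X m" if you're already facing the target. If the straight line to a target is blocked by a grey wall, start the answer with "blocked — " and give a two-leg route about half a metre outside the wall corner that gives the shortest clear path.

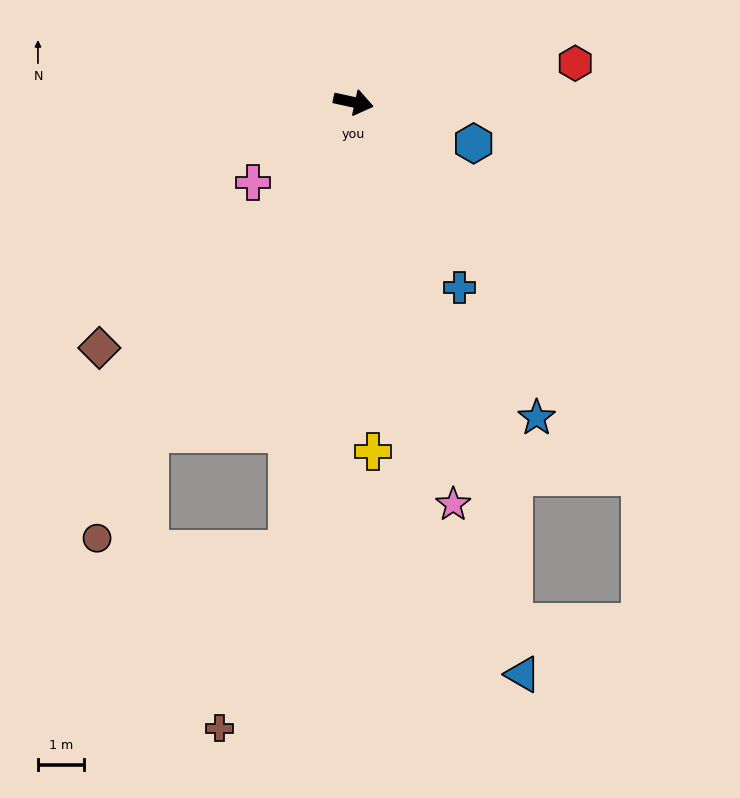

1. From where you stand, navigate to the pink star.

turn right 64°, forward 8.9 m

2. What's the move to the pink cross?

turn right 129°, forward 2.8 m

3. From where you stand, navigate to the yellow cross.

turn right 75°, forward 7.5 m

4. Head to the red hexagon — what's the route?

turn left 22°, forward 4.9 m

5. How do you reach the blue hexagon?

turn right 7°, forward 2.7 m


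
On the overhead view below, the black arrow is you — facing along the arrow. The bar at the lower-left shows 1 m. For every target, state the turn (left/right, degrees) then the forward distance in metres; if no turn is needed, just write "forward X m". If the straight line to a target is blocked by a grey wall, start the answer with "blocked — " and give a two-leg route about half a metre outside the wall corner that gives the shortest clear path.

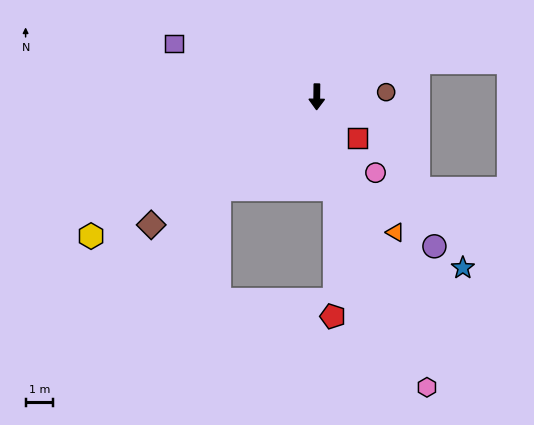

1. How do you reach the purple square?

turn right 110°, forward 5.5 m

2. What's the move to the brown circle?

turn left 95°, forward 2.5 m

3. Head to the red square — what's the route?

turn left 45°, forward 2.1 m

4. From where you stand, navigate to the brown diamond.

turn right 52°, forward 7.5 m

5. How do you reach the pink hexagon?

turn left 21°, forward 11.2 m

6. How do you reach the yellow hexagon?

turn right 58°, forward 9.5 m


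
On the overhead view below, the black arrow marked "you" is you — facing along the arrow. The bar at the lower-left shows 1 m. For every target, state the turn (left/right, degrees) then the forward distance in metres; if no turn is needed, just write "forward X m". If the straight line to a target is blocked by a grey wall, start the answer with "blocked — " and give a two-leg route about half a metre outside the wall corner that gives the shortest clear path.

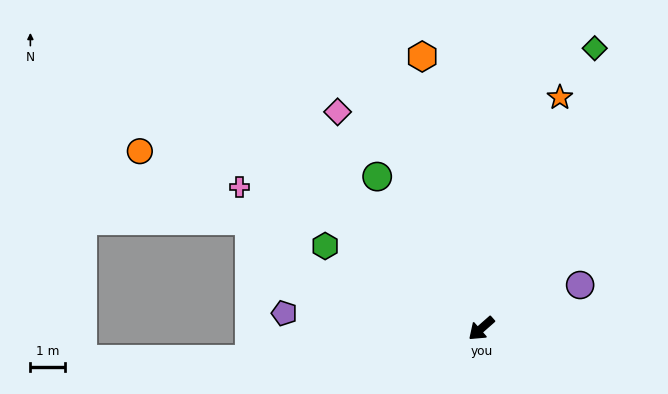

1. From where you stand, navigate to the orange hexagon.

turn right 119°, forward 8.1 m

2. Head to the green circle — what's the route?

turn right 97°, forward 5.4 m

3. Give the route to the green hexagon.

turn right 69°, forward 5.1 m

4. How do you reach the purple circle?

turn left 162°, forward 3.1 m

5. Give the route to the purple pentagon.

turn right 46°, forward 5.7 m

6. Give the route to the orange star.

turn right 150°, forward 7.1 m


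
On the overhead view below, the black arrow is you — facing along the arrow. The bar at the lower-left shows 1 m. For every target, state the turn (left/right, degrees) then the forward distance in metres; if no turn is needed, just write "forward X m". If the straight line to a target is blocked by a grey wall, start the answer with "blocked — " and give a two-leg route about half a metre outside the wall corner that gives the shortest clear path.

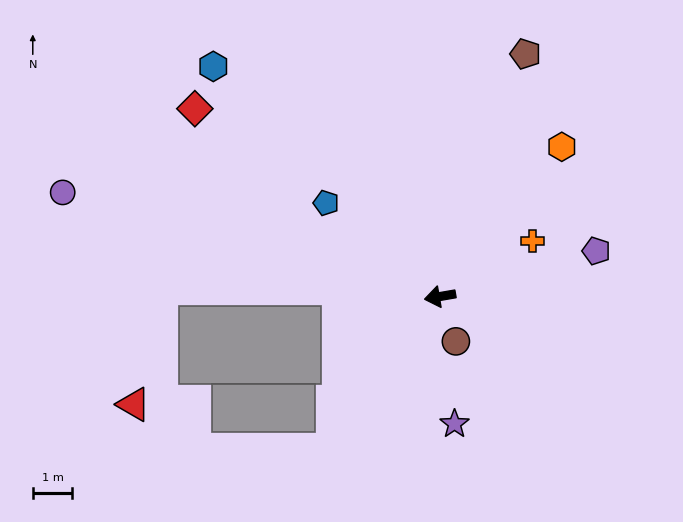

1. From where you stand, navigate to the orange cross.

turn right 159°, forward 2.7 m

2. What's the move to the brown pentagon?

turn right 119°, forward 6.5 m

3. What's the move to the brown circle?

turn left 100°, forward 1.2 m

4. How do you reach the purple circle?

turn right 25°, forward 9.9 m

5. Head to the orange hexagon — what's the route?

turn right 139°, forward 4.9 m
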